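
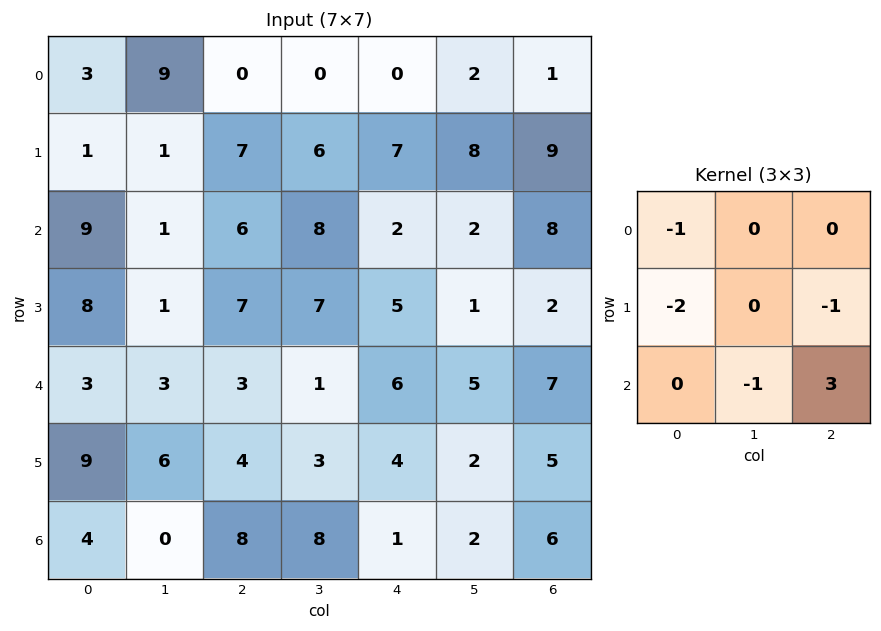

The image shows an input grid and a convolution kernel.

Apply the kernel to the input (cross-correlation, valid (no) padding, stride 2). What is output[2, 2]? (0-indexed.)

The receptive field on the input at this output position is [6 5 7 / 4 2 5 / 1 2 6]. Elementwise product with the kernel and sum: 6·-1 + 4·-2 + 5·-1 + 2·-1 + 6·3.

-3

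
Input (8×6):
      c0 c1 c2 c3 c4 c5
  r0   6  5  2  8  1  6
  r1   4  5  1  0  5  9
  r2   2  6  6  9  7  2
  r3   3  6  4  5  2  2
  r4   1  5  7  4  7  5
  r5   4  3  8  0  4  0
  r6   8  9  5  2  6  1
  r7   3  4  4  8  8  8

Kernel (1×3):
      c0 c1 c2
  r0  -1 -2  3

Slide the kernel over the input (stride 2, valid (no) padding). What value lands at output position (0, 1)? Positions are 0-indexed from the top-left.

-15

The receptive field on the input at this output position is [2 8 1]. Elementwise product with the kernel and sum: 2·-1 + 8·-2 + 1·3.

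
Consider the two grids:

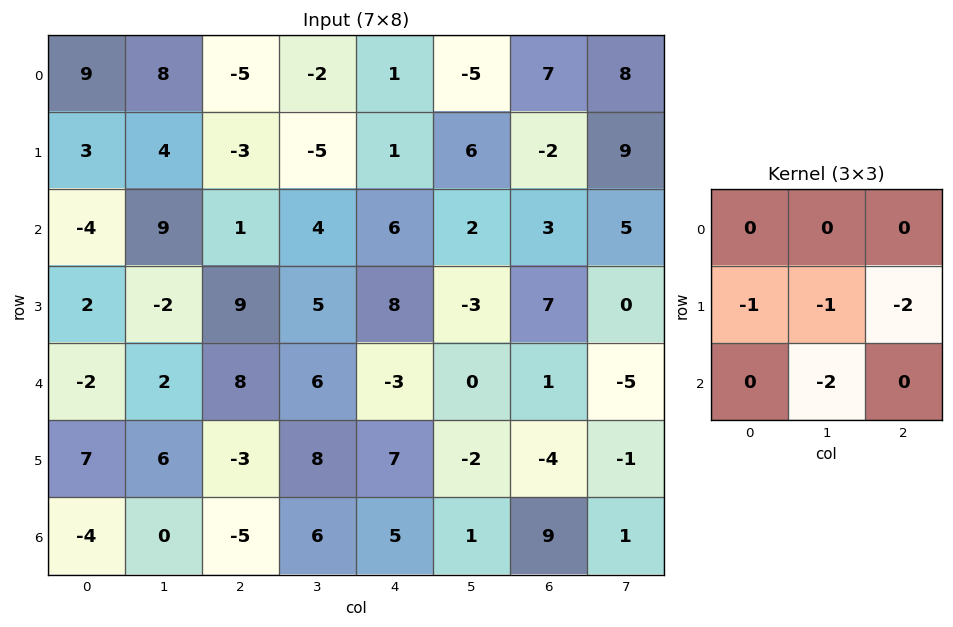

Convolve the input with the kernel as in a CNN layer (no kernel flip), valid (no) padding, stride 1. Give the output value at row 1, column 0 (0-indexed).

-3

The receptive field on the input at this output position is [3 4 -3 / -4 9 1 / 2 -2 9]. Elementwise product with the kernel and sum: -4·-1 + 9·-1 + 1·-2 + -2·-2.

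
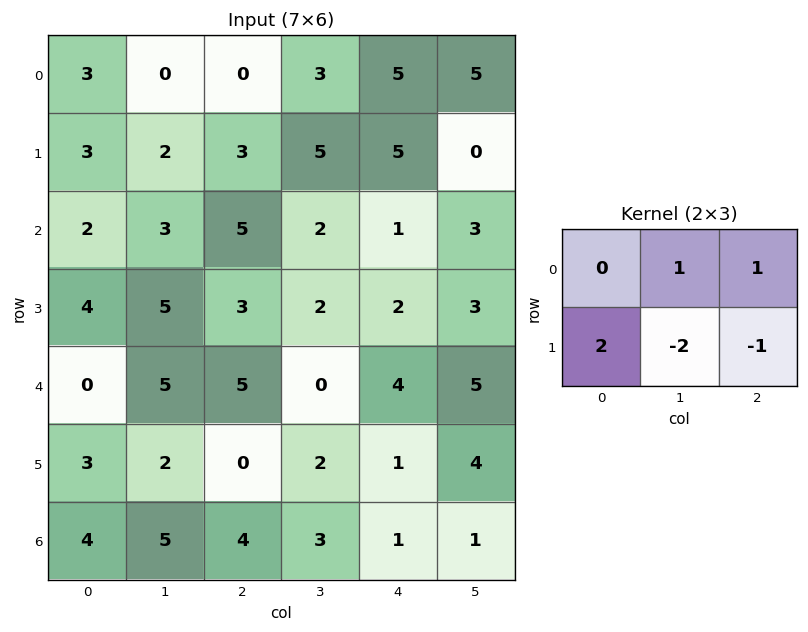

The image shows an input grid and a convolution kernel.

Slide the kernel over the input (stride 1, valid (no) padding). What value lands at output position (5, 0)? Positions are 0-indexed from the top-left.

The receptive field on the input at this output position is [3 2 0 / 4 5 4]. Elementwise product with the kernel and sum: 2·1 + 0·1 + 4·2 + 5·-2 + 4·-1.

-4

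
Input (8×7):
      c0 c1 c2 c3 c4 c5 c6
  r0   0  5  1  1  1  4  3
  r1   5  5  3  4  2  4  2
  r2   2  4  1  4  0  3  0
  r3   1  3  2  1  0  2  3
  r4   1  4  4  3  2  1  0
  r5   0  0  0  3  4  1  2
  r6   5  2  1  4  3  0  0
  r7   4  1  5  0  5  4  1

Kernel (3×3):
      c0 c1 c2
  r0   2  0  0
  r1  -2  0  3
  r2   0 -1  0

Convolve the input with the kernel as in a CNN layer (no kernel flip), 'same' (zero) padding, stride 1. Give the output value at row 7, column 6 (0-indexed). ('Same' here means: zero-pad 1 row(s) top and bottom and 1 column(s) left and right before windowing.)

-8

The receptive field on the zero-padded input at this output position is [0 0 0 / 4 1 0 / 0 0 0]. Elementwise product with the kernel and sum: 0·2 + 4·-2 + 0·3 + 0·-1.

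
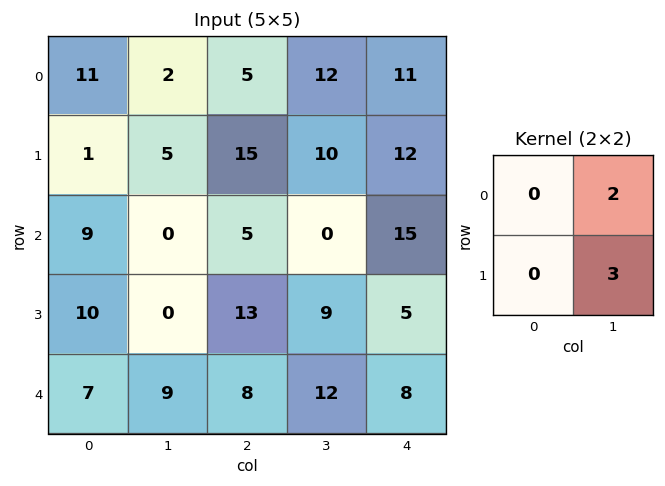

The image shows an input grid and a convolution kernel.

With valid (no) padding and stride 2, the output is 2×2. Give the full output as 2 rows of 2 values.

Output[0,0]: The receptive field on the input at this output position is [11 2 / 1 5]. Elementwise product with the kernel and sum: 2·2 + 5·3.

19 54
0 27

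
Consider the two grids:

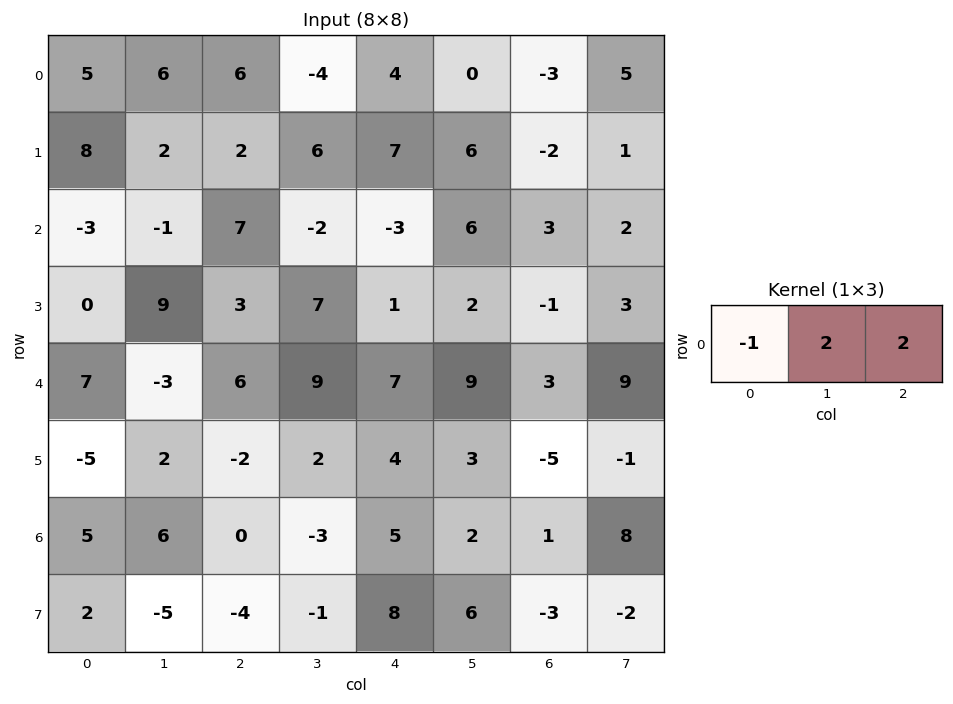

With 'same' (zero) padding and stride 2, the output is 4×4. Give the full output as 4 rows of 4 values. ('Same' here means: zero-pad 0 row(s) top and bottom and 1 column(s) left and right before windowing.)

22 -2 12 4
-8 11 8 4
8 33 23 15
22 -12 17 16

Output[0,0]: The receptive field on the zero-padded input at this output position is [0 5 6]. Elementwise product with the kernel and sum: 0·-1 + 5·2 + 6·2.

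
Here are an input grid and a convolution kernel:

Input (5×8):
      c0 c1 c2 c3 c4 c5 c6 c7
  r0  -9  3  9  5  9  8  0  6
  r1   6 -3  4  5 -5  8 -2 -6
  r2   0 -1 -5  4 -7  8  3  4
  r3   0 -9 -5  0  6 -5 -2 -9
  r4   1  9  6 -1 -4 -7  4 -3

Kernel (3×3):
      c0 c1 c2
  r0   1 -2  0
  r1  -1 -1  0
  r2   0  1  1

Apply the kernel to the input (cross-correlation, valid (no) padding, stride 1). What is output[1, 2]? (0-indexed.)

1

The receptive field on the input at this output position is [4 5 -5 / -5 4 -7 / -5 0 6]. Elementwise product with the kernel and sum: 4·1 + 5·-2 + -5·-1 + 4·-1 + 0·1 + 6·1.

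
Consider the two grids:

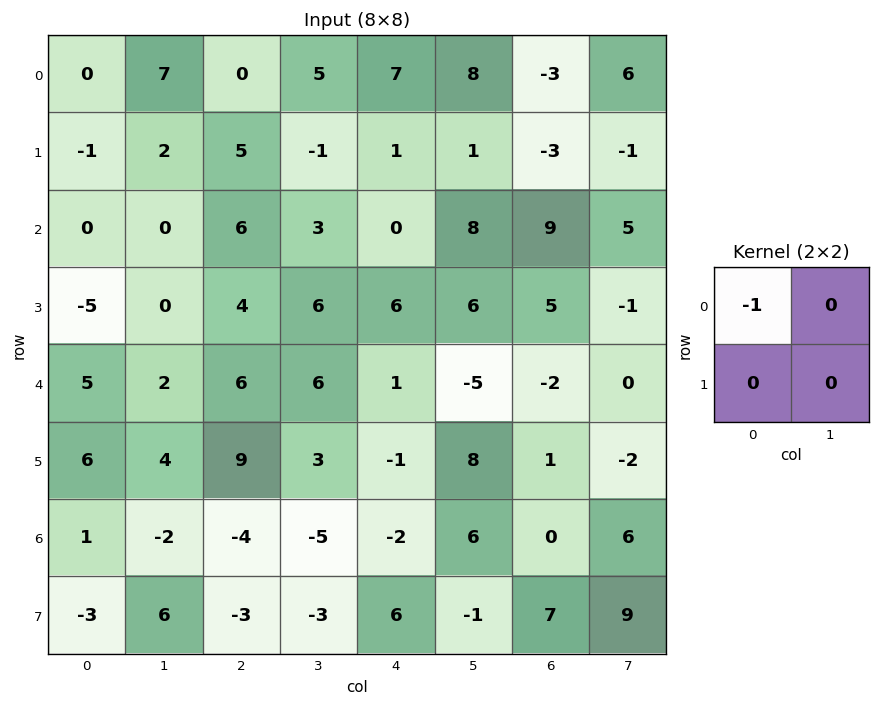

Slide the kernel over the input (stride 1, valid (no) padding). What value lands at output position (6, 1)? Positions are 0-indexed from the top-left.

The receptive field on the input at this output position is [-2 -4 / 6 -3]. Elementwise product with the kernel and sum: -2·-1.

2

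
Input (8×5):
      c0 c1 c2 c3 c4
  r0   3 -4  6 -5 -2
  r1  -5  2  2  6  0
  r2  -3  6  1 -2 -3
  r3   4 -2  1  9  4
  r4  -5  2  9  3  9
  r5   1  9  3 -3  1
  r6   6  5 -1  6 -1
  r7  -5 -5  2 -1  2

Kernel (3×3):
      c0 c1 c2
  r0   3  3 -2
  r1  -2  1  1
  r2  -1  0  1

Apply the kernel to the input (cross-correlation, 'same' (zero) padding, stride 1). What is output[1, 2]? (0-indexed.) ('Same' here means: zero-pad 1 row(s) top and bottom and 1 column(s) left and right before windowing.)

The receptive field on the zero-padded input at this output position is [-4 6 -5 / 2 2 6 / 6 1 -2]. Elementwise product with the kernel and sum: -4·3 + 6·3 + -5·-2 + 2·-2 + 2·1 + 6·1 + 6·-1 + -2·1.

12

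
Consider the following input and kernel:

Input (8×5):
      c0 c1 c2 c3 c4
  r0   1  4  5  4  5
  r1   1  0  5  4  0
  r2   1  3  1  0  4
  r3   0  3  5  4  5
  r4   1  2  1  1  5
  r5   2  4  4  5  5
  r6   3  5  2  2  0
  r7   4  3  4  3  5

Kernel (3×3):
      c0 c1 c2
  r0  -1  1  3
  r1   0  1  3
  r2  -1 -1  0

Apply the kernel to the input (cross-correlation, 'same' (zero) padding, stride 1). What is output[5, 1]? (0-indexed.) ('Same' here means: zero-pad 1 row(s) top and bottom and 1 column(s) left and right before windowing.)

The receptive field on the zero-padded input at this output position is [1 2 1 / 2 4 4 / 3 5 2]. Elementwise product with the kernel and sum: 1·-1 + 2·1 + 1·3 + 4·1 + 4·3 + 3·-1 + 5·-1.

12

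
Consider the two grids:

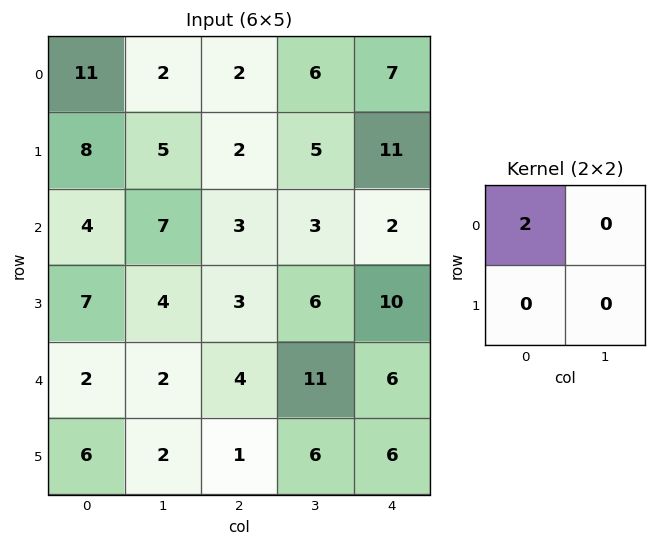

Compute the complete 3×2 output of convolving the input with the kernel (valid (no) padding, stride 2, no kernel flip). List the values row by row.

22 4
8 6
4 8

Output[0,0]: The receptive field on the input at this output position is [11 2 / 8 5]. Elementwise product with the kernel and sum: 11·2.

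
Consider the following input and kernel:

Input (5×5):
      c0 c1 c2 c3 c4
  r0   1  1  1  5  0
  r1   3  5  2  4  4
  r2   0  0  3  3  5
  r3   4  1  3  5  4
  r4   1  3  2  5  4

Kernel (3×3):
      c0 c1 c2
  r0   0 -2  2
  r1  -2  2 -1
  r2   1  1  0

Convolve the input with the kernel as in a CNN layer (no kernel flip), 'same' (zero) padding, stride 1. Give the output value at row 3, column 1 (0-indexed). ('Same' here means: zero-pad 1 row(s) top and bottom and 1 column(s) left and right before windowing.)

The receptive field on the zero-padded input at this output position is [0 0 3 / 4 1 3 / 1 3 2]. Elementwise product with the kernel and sum: 0·-2 + 3·2 + 4·-2 + 1·2 + 3·-1 + 1·1 + 3·1.

1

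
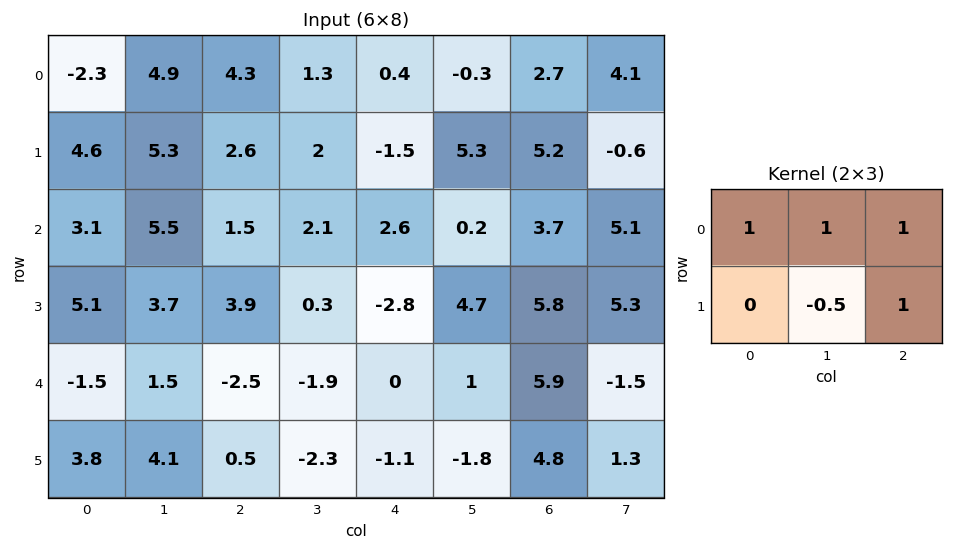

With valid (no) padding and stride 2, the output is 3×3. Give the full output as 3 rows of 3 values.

Output[0,0]: The receptive field on the input at this output position is [-2.3 4.9 4.3 / 4.6 5.3 2.6]. Elementwise product with the kernel and sum: -2.3·1 + 4.9·1 + 4.3·1 + 5.3·-0.5 + 2.6·1.
Output[0,1]: The receptive field on the input at this output position is [4.3 1.3 0.4 / 2.6 2 -1.5]. Elementwise product with the kernel and sum: 4.3·1 + 1.3·1 + 0.4·1 + 2·-0.5 + -1.5·1.

6.85 3.5 5.35
12.15 3.25 9.95
-4.05 -4.35 12.6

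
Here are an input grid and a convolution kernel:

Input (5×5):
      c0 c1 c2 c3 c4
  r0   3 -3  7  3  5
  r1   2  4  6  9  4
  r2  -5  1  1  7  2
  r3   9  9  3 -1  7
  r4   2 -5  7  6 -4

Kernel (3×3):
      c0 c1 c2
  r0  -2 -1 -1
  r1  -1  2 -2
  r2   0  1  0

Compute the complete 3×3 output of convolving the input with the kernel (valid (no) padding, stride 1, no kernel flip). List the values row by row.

-15 -13 -11
0 -33 -17
6 -4 -24

Output[0,0]: The receptive field on the input at this output position is [3 -3 7 / 2 4 6 / -5 1 1]. Elementwise product with the kernel and sum: 3·-2 + -3·-1 + 7·-1 + 2·-1 + 4·2 + 6·-2 + 1·1.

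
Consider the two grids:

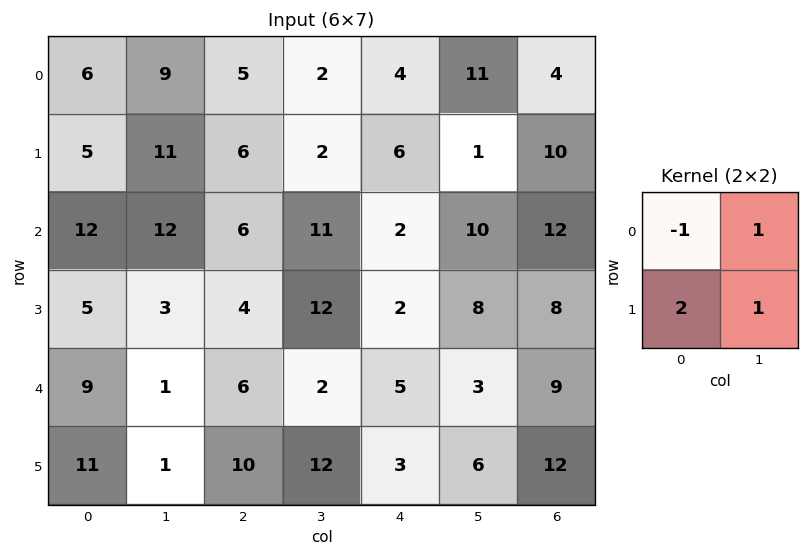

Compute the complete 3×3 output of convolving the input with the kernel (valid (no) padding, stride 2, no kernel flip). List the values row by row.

24 11 20
13 25 20
15 28 10

Output[0,0]: The receptive field on the input at this output position is [6 9 / 5 11]. Elementwise product with the kernel and sum: 6·-1 + 9·1 + 5·2 + 11·1.
Output[0,1]: The receptive field on the input at this output position is [5 2 / 6 2]. Elementwise product with the kernel and sum: 5·-1 + 2·1 + 6·2 + 2·1.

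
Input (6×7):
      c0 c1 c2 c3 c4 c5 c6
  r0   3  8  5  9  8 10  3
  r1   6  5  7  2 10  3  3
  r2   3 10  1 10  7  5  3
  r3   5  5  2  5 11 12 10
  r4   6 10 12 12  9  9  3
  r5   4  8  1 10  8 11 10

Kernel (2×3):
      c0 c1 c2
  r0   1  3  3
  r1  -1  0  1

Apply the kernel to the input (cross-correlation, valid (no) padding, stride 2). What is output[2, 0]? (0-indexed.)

69

The receptive field on the input at this output position is [6 10 12 / 4 8 1]. Elementwise product with the kernel and sum: 6·1 + 10·3 + 12·3 + 4·-1 + 1·1.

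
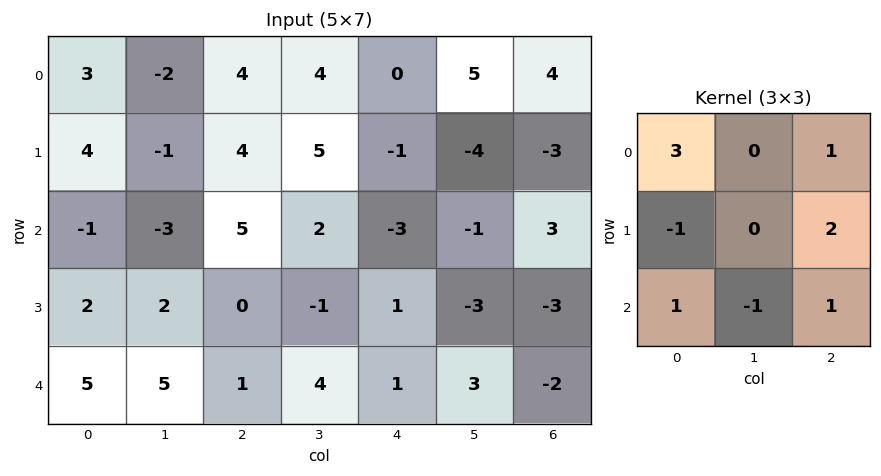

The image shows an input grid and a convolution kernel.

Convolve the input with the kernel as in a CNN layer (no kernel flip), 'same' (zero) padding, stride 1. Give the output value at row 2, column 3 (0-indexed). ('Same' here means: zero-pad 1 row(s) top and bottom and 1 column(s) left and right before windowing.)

The receptive field on the zero-padded input at this output position is [4 5 -1 / 5 2 -3 / 0 -1 1]. Elementwise product with the kernel and sum: 4·3 + -1·1 + 5·-1 + -3·2 + 0·1 + -1·-1 + 1·1.

2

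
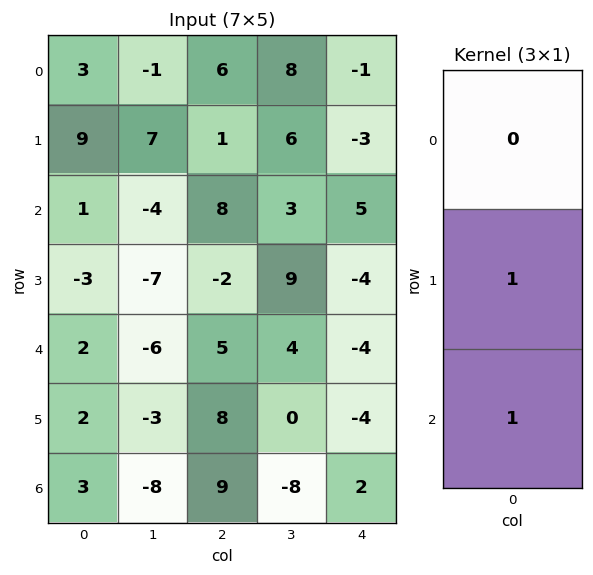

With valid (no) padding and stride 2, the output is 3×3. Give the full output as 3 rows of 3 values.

Output[0,0]: The receptive field on the input at this output position is [3 / 9 / 1]. Elementwise product with the kernel and sum: 9·1 + 1·1.

10 9 2
-1 3 -8
5 17 -2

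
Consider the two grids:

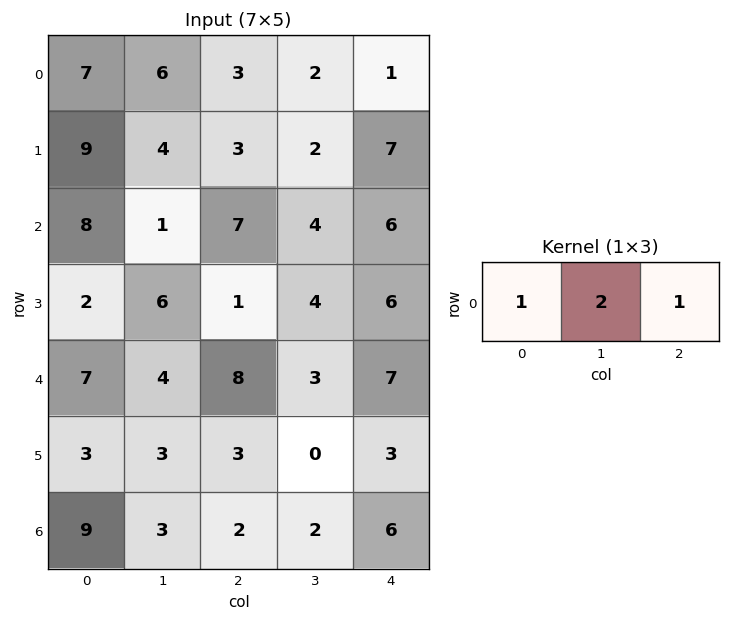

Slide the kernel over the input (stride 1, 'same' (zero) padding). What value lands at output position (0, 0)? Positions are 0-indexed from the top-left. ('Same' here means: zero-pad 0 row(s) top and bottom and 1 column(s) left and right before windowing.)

20

The receptive field on the zero-padded input at this output position is [0 7 6]. Elementwise product with the kernel and sum: 0·1 + 7·2 + 6·1.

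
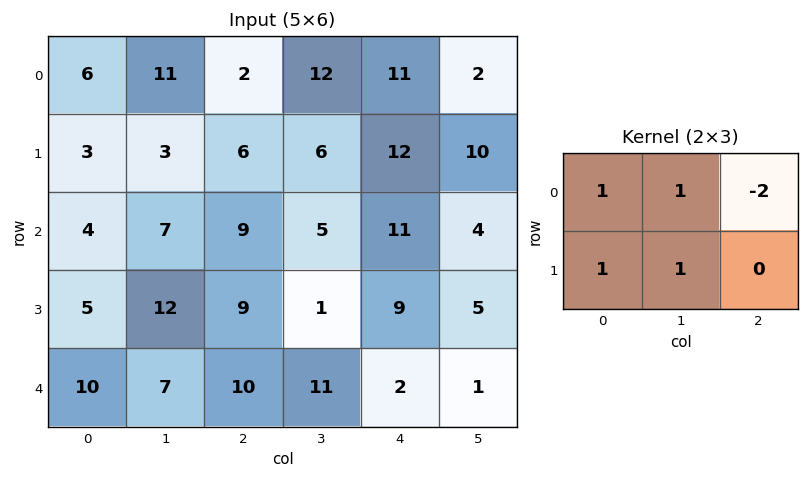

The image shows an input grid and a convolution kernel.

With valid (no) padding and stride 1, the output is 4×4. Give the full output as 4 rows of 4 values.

Output[0,0]: The receptive field on the input at this output position is [6 11 2 / 3 3 6]. Elementwise product with the kernel and sum: 6·1 + 11·1 + 2·-2 + 3·1 + 3·1.

19 -2 4 37
5 13 2 14
10 27 2 18
16 36 13 13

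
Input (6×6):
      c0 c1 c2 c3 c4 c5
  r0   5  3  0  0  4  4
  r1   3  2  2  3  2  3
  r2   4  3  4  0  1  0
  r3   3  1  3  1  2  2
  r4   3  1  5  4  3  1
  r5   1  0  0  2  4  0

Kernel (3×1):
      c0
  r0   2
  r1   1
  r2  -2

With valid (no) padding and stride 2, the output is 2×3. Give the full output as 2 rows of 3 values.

Output[0,0]: The receptive field on the input at this output position is [5 / 3 / 4]. Elementwise product with the kernel and sum: 5·2 + 3·1 + 4·-2.
Output[0,1]: The receptive field on the input at this output position is [0 / 2 / 4]. Elementwise product with the kernel and sum: 0·2 + 2·1 + 4·-2.

5 -6 8
5 1 -2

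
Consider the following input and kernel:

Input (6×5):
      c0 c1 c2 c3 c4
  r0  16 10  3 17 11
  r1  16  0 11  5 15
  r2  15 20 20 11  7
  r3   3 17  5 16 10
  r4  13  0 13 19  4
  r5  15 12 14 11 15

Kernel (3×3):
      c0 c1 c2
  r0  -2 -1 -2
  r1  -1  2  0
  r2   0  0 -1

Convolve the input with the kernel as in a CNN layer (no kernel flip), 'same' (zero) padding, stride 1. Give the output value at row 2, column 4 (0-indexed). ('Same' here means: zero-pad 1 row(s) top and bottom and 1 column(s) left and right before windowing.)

The receptive field on the zero-padded input at this output position is [5 15 0 / 11 7 0 / 16 10 0]. Elementwise product with the kernel and sum: 5·-2 + 15·-1 + 0·-2 + 11·-1 + 7·2 + 0·-1.

-22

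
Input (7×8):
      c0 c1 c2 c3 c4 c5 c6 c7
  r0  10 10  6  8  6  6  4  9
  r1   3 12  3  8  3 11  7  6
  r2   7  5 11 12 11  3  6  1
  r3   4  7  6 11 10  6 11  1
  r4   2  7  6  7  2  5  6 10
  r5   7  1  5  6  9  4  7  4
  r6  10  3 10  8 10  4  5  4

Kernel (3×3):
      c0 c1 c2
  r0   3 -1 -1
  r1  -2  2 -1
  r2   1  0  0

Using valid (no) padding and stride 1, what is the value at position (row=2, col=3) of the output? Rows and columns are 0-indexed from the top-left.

21

The receptive field on the input at this output position is [12 11 3 / 11 10 6 / 7 2 5]. Elementwise product with the kernel and sum: 12·3 + 11·-1 + 3·-1 + 11·-2 + 10·2 + 6·-1 + 7·1.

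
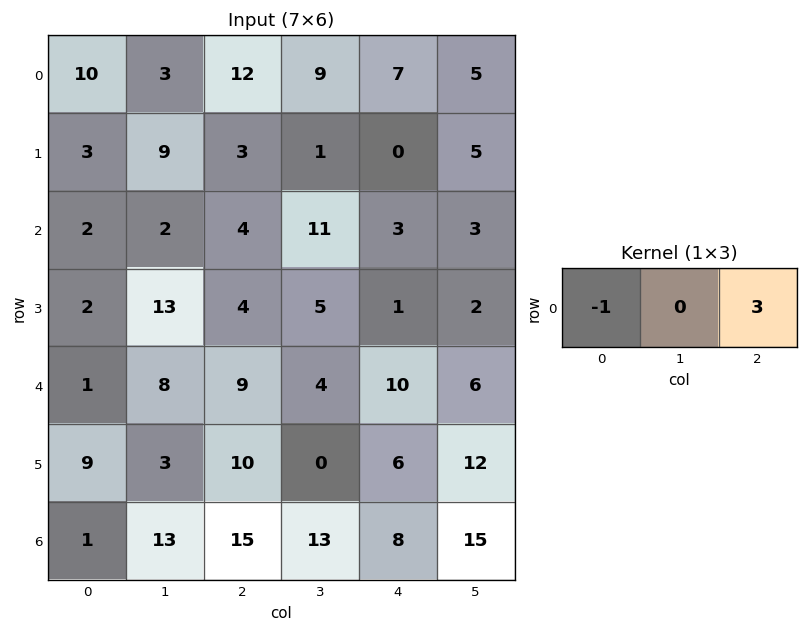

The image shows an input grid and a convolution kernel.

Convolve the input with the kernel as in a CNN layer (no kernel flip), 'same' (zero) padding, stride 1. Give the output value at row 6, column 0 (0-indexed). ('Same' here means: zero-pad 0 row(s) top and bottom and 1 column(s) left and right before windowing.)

39

The receptive field on the zero-padded input at this output position is [0 1 13]. Elementwise product with the kernel and sum: 0·-1 + 13·3.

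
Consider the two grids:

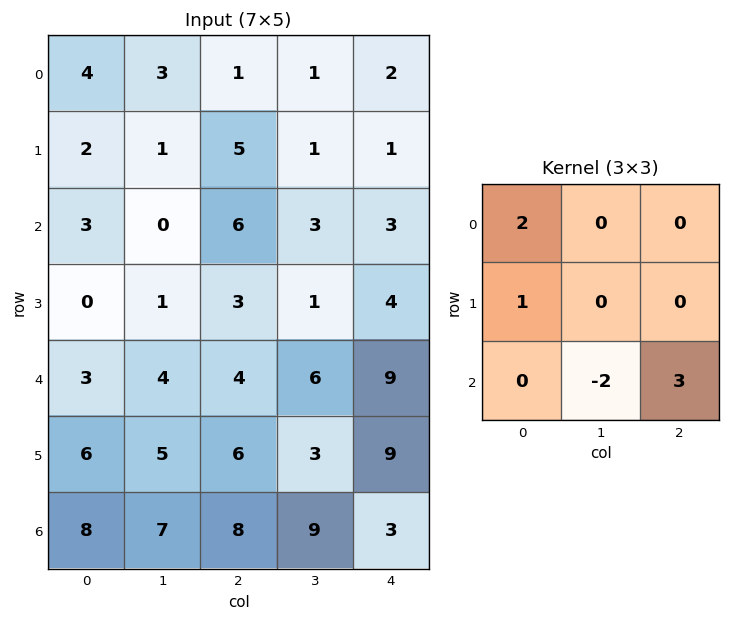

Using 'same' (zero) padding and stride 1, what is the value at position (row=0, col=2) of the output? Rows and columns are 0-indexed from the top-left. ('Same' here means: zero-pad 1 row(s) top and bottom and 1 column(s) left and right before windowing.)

The receptive field on the zero-padded input at this output position is [0 0 0 / 3 1 1 / 1 5 1]. Elementwise product with the kernel and sum: 0·2 + 3·1 + 5·-2 + 1·3.

-4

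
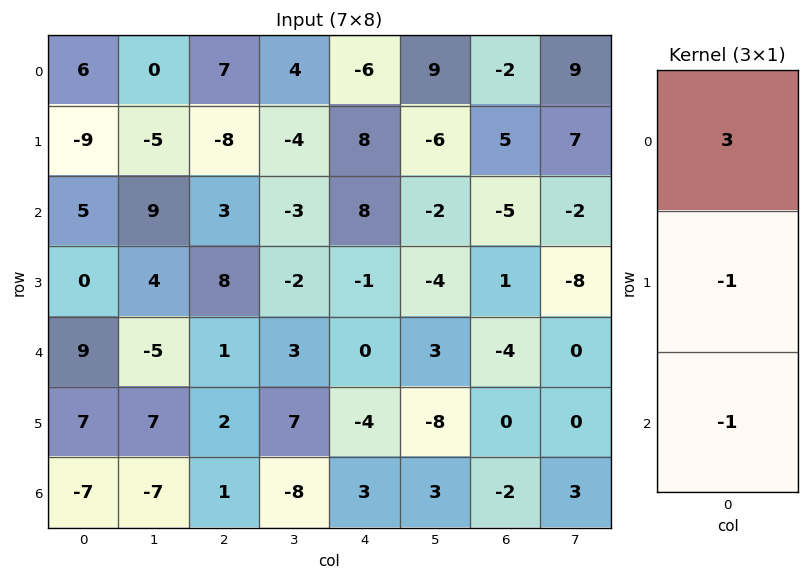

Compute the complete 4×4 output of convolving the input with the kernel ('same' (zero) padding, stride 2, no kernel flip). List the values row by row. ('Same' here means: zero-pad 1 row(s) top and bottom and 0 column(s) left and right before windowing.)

Output[0,0]: The receptive field on the zero-padded input at this output position is [0 / 6 / -9]. Elementwise product with the kernel and sum: 0·3 + 6·-1 + -9·-1.
Output[0,1]: The receptive field on the zero-padded input at this output position is [0 / 7 / -8]. Elementwise product with the kernel and sum: 0·3 + 7·-1 + -8·-1.

3 1 -2 -3
-32 -35 17 19
-16 21 1 7
28 5 -15 2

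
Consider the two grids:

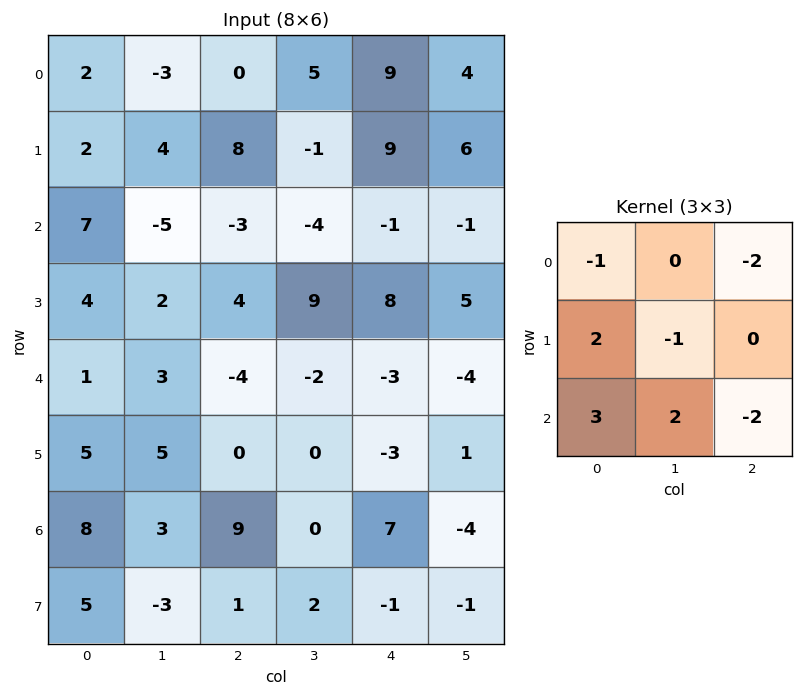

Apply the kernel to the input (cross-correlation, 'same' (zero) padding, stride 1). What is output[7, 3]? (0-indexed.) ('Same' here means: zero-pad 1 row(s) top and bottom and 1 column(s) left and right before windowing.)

The receptive field on the zero-padded input at this output position is [9 0 7 / 1 2 -1 / 0 0 0]. Elementwise product with the kernel and sum: 9·-1 + 7·-2 + 1·2 + 2·-1 + 0·3 + 0·2 + 0·-2.

-23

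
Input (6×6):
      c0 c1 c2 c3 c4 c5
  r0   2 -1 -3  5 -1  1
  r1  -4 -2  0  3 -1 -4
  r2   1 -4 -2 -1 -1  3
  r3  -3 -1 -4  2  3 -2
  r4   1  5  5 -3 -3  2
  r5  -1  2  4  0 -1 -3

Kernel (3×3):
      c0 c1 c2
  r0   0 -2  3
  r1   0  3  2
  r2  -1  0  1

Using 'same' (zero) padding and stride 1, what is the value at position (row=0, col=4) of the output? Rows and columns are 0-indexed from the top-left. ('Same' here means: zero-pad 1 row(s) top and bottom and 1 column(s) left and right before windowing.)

The receptive field on the zero-padded input at this output position is [0 0 0 / 5 -1 1 / 3 -1 -4]. Elementwise product with the kernel and sum: 0·-2 + 0·3 + -1·3 + 1·2 + 3·-1 + -4·1.

-8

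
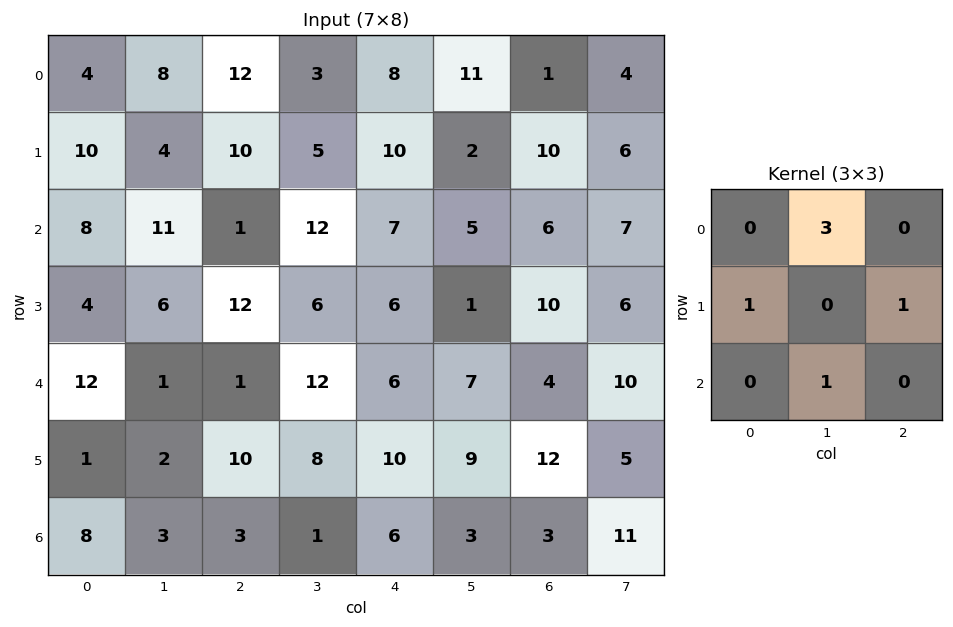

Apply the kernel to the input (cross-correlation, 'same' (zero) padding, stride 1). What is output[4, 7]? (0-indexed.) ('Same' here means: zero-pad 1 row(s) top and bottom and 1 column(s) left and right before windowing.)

27

The receptive field on the zero-padded input at this output position is [10 6 0 / 4 10 0 / 12 5 0]. Elementwise product with the kernel and sum: 6·3 + 4·1 + 0·1 + 5·1.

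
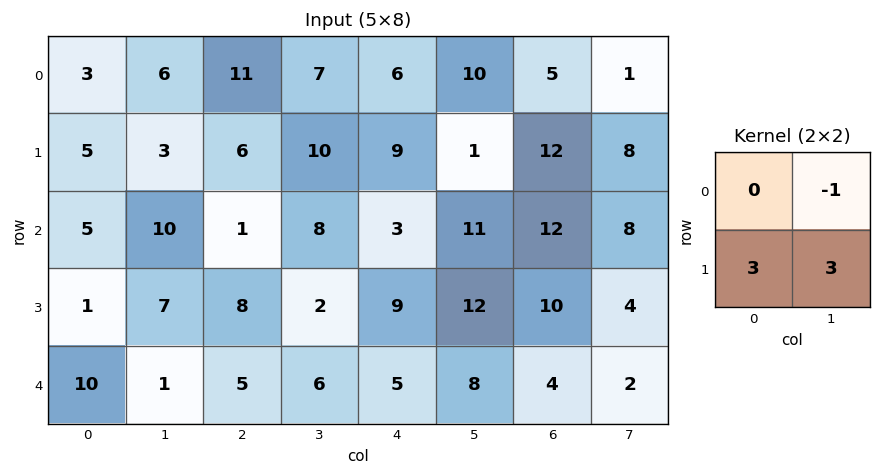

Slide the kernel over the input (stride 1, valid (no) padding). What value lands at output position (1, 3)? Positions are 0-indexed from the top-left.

24

The receptive field on the input at this output position is [10 9 / 8 3]. Elementwise product with the kernel and sum: 9·-1 + 8·3 + 3·3.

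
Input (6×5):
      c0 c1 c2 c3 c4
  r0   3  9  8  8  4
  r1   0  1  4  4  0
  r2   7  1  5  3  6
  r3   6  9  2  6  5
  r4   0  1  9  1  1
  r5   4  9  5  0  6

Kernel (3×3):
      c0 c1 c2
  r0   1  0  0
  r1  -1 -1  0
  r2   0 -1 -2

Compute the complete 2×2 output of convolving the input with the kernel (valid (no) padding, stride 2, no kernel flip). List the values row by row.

-9 -15
-27 -6

Output[0,0]: The receptive field on the input at this output position is [3 9 8 / 0 1 4 / 7 1 5]. Elementwise product with the kernel and sum: 3·1 + 0·-1 + 1·-1 + 1·-1 + 5·-2.
Output[0,1]: The receptive field on the input at this output position is [8 8 4 / 4 4 0 / 5 3 6]. Elementwise product with the kernel and sum: 8·1 + 4·-1 + 4·-1 + 3·-1 + 6·-2.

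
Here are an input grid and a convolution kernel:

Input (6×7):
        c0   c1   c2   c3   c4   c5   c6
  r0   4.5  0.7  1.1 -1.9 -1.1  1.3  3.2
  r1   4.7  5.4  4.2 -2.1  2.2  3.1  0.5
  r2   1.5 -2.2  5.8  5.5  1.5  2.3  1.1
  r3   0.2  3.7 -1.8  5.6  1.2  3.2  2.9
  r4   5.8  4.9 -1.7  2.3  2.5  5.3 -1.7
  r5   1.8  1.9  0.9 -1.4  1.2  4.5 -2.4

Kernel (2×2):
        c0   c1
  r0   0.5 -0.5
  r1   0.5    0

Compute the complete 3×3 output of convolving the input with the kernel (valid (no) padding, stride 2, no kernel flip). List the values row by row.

4.25 3.6 -0.1
1.95 -0.75 0.2
1.35 -1.55 -0.8

Output[0,0]: The receptive field on the input at this output position is [4.5 0.7 / 4.7 5.4]. Elementwise product with the kernel and sum: 4.5·0.5 + 0.7·-0.5 + 4.7·0.5.
Output[0,1]: The receptive field on the input at this output position is [1.1 -1.9 / 4.2 -2.1]. Elementwise product with the kernel and sum: 1.1·0.5 + -1.9·-0.5 + 4.2·0.5.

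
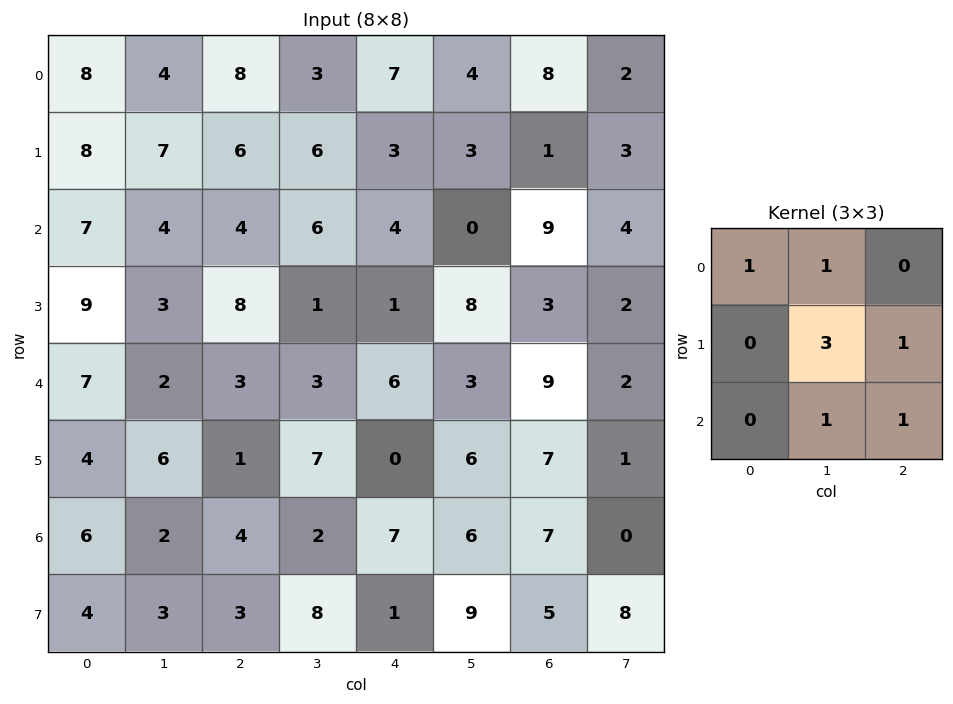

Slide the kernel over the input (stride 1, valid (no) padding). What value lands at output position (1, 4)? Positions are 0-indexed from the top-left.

The receptive field on the input at this output position is [3 3 1 / 4 0 9 / 1 8 3]. Elementwise product with the kernel and sum: 3·1 + 3·1 + 0·3 + 9·1 + 8·1 + 3·1.

26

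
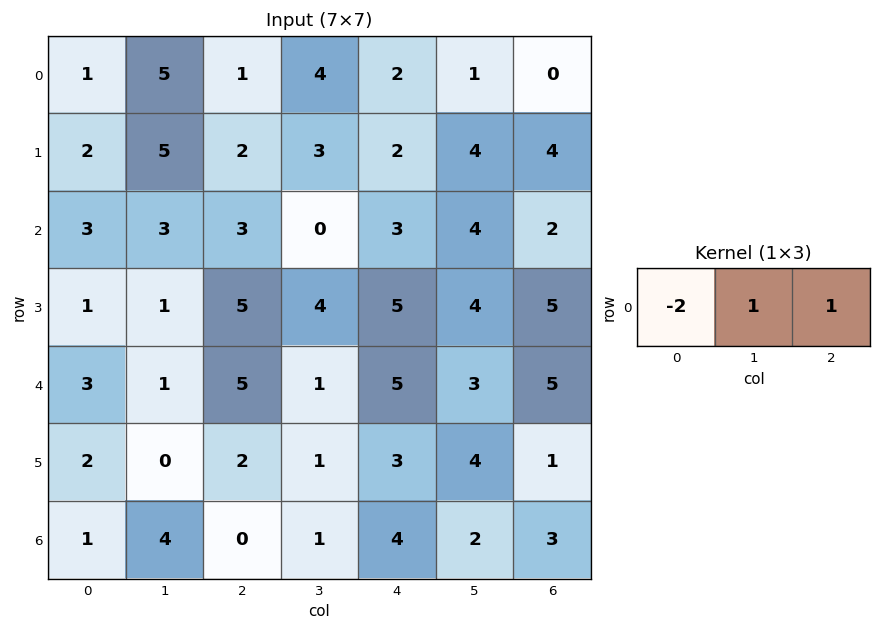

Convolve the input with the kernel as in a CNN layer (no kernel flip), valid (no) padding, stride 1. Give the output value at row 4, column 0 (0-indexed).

The receptive field on the input at this output position is [3 1 5]. Elementwise product with the kernel and sum: 3·-2 + 1·1 + 5·1.

0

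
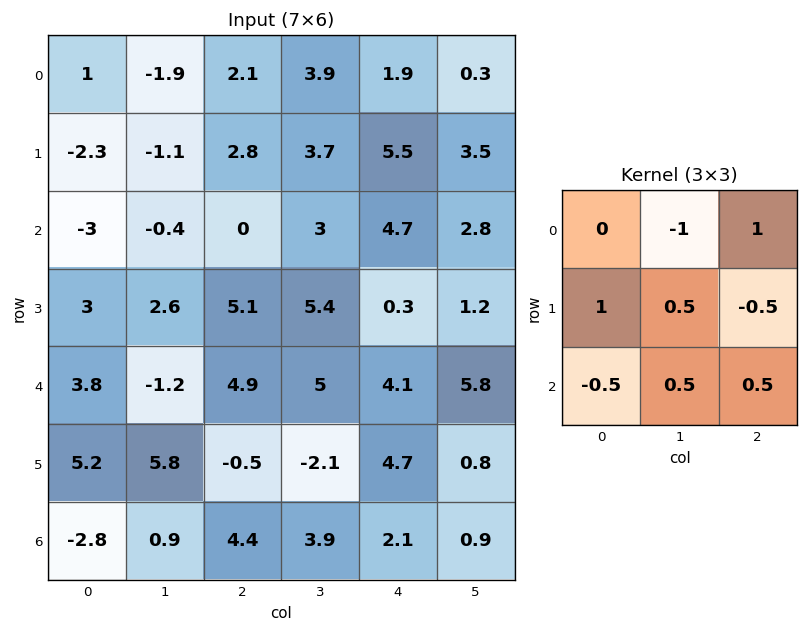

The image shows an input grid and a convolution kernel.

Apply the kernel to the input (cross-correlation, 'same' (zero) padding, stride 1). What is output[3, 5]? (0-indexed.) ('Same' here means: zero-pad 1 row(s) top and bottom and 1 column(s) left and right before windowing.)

-1.05

The receptive field on the zero-padded input at this output position is [4.7 2.8 0 / 0.3 1.2 0 / 4.1 5.8 0]. Elementwise product with the kernel and sum: 2.8·-1 + 0·1 + 0.3·1 + 1.2·0.5 + 0·-0.5 + 4.1·-0.5 + 5.8·0.5 + 0·0.5.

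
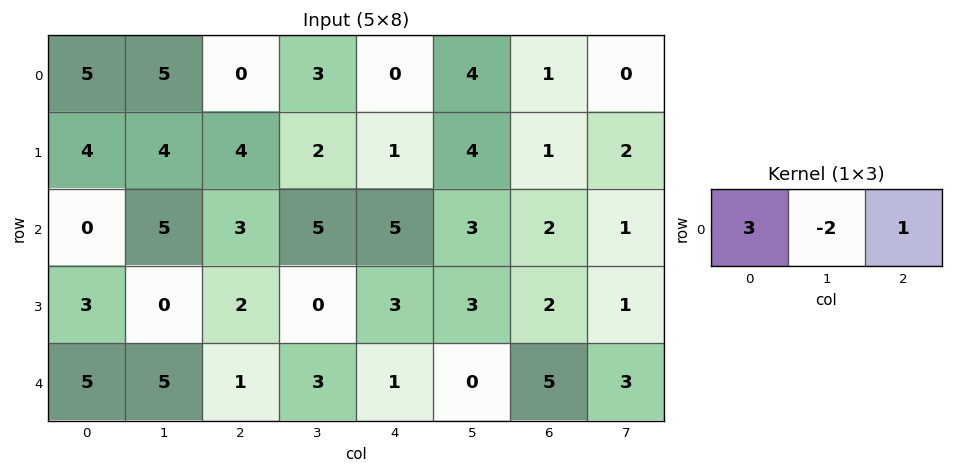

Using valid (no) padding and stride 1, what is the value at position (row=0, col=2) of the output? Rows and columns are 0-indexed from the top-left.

-6

The receptive field on the input at this output position is [0 3 0]. Elementwise product with the kernel and sum: 0·3 + 3·-2 + 0·1.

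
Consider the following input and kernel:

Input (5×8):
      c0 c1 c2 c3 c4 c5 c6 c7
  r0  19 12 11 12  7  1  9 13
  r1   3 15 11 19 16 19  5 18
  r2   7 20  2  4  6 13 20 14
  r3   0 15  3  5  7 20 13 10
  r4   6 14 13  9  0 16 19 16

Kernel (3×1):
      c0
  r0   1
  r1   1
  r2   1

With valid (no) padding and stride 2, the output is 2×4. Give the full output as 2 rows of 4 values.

Output[0,0]: The receptive field on the input at this output position is [19 / 3 / 7]. Elementwise product with the kernel and sum: 19·1 + 3·1 + 7·1.

29 24 29 34
13 18 13 52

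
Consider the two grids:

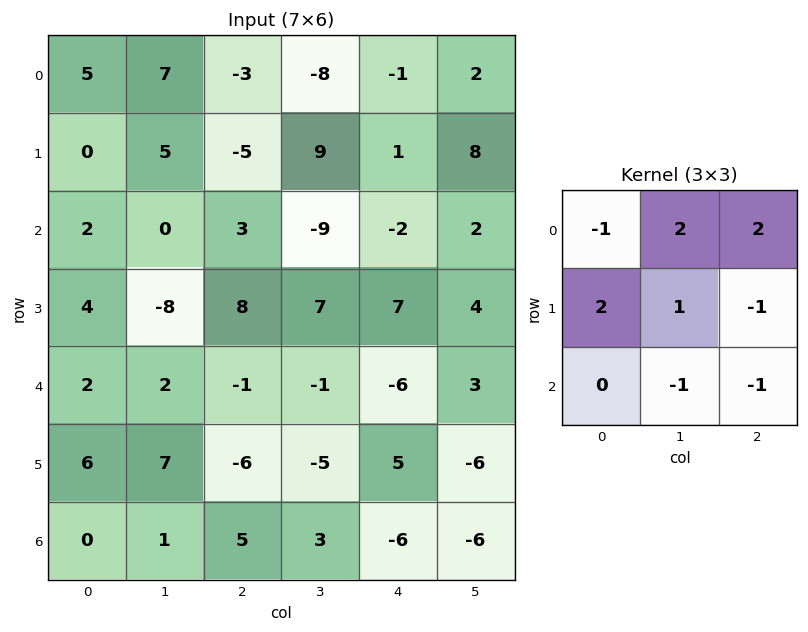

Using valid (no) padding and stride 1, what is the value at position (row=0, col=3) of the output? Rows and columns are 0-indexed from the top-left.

21

The receptive field on the input at this output position is [-8 -1 2 / 9 1 8 / -9 -2 2]. Elementwise product with the kernel and sum: -8·-1 + -1·2 + 2·2 + 9·2 + 1·1 + 8·-1 + -2·-1 + 2·-1.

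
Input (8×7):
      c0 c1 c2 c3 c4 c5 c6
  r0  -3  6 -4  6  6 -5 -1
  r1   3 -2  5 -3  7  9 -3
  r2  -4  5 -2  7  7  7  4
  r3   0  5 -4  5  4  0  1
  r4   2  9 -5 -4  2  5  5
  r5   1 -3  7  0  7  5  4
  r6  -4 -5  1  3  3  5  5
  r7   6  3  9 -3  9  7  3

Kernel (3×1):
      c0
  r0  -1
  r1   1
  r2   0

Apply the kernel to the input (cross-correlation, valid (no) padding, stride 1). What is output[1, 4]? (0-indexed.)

0

The receptive field on the input at this output position is [7 / 7 / 4]. Elementwise product with the kernel and sum: 7·-1 + 7·1.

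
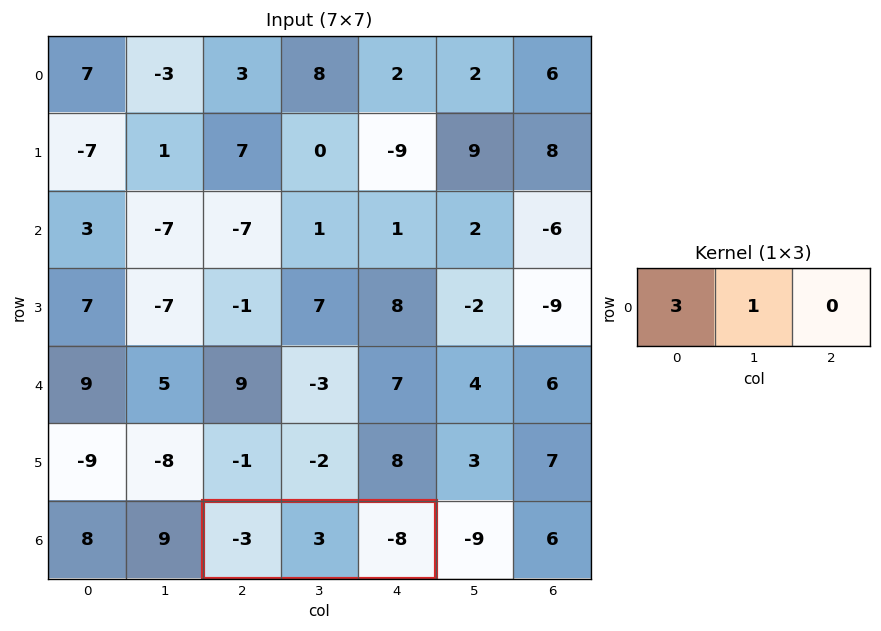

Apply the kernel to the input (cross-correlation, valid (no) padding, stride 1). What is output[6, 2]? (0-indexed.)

The receptive field on the input at this output position is [-3 3 -8]. Elementwise product with the kernel and sum: -3·3 + 3·1.

-6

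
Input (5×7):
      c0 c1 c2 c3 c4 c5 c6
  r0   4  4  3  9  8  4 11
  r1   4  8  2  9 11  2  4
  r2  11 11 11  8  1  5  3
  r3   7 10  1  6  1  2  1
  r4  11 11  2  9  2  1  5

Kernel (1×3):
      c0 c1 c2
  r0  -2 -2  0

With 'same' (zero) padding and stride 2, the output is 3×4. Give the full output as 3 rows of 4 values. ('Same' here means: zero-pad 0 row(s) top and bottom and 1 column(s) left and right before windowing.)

Output[0,0]: The receptive field on the zero-padded input at this output position is [0 4 4]. Elementwise product with the kernel and sum: 0·-2 + 4·-2.
Output[0,1]: The receptive field on the zero-padded input at this output position is [4 3 9]. Elementwise product with the kernel and sum: 4·-2 + 3·-2.

-8 -14 -34 -30
-22 -44 -18 -16
-22 -26 -22 -12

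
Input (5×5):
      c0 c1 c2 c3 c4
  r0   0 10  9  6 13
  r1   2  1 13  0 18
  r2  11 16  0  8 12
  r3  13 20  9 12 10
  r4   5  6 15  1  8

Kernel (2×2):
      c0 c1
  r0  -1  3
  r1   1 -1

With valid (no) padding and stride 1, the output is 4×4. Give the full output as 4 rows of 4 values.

31 5 22 15
-4 54 -21 50
30 -5 21 30
46 -2 41 11

Output[0,0]: The receptive field on the input at this output position is [0 10 / 2 1]. Elementwise product with the kernel and sum: 0·-1 + 10·3 + 2·1 + 1·-1.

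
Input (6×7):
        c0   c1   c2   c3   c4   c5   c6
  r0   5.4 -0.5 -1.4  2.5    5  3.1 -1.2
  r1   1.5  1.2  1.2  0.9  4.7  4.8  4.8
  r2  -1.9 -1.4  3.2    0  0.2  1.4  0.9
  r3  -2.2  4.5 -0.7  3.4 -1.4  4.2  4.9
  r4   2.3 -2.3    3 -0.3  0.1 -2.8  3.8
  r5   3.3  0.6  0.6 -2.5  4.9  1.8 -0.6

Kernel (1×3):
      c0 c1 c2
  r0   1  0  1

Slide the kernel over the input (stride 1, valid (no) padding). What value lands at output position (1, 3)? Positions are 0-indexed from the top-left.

5.7

The receptive field on the input at this output position is [0.9 4.7 4.8]. Elementwise product with the kernel and sum: 0.9·1 + 4.8·1.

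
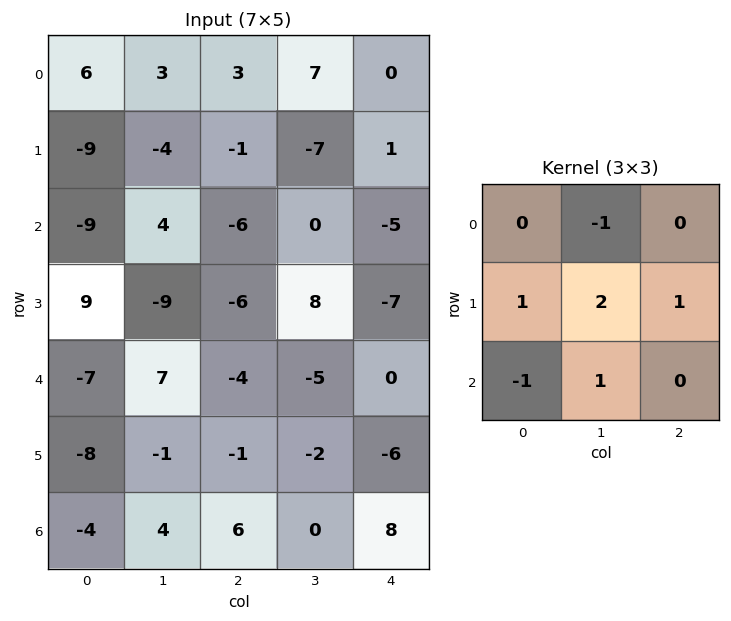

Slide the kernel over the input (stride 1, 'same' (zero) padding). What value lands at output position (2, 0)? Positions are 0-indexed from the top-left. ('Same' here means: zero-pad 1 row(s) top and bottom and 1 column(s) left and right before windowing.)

The receptive field on the zero-padded input at this output position is [0 -9 -4 / 0 -9 4 / 0 9 -9]. Elementwise product with the kernel and sum: -9·-1 + 0·1 + -9·2 + 4·1 + 0·-1 + 9·1.

4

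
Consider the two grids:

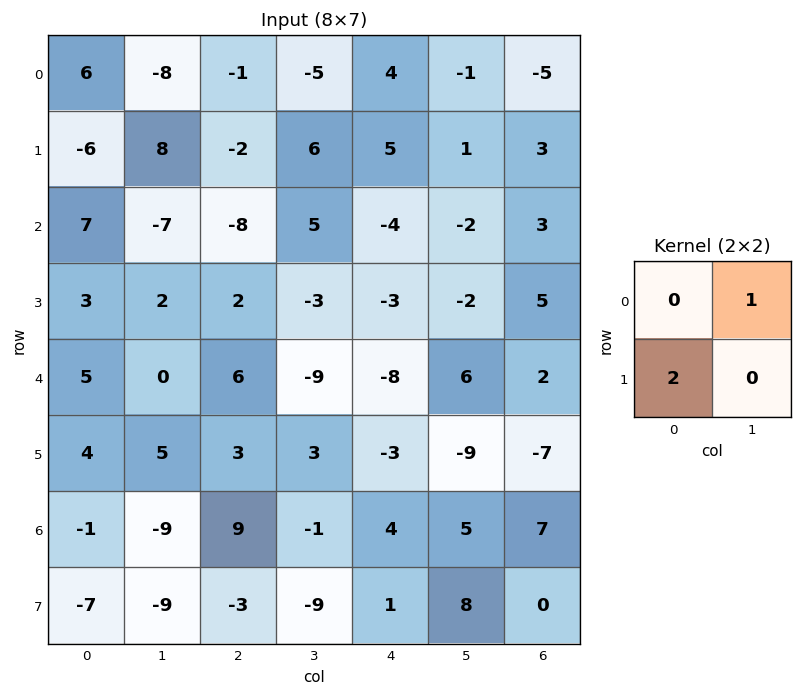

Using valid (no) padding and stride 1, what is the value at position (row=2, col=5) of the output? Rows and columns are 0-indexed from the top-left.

-1

The receptive field on the input at this output position is [-2 3 / -2 5]. Elementwise product with the kernel and sum: 3·1 + -2·2.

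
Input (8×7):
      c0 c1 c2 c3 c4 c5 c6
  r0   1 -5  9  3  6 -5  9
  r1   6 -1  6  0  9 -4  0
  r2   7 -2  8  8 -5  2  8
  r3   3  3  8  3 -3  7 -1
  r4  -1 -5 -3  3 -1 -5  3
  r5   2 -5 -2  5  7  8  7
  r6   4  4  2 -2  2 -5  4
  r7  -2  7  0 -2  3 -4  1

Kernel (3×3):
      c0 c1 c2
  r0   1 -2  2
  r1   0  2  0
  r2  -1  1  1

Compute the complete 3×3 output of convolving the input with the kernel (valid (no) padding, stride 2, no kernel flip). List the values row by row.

Output[0,0]: The receptive field on the input at this output position is [1 -5 9 / 6 -1 6 / 7 -2 8]. Elementwise product with the kernel and sum: 1·1 + -5·-2 + 9·2 + -1·2 + 7·-1 + -2·1 + 8·1.
Output[0,1]: The receptive field on the input at this output position is [9 3 6 / 6 0 9 / 8 8 -5]. Elementwise product with the kernel and sum: 9·1 + 3·-2 + 6·2 + 0·2 + 8·-1 + 8·1 + -5·1.

26 10 41
26 -7 20
-5 -3 28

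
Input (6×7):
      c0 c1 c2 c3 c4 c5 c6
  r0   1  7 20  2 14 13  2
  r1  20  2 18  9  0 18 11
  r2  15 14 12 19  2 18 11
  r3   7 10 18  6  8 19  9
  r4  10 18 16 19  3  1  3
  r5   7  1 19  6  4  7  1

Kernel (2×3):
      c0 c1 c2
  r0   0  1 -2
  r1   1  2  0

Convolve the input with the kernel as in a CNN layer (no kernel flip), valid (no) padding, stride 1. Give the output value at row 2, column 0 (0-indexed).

17

The receptive field on the input at this output position is [15 14 12 / 7 10 18]. Elementwise product with the kernel and sum: 14·1 + 12·-2 + 7·1 + 10·2.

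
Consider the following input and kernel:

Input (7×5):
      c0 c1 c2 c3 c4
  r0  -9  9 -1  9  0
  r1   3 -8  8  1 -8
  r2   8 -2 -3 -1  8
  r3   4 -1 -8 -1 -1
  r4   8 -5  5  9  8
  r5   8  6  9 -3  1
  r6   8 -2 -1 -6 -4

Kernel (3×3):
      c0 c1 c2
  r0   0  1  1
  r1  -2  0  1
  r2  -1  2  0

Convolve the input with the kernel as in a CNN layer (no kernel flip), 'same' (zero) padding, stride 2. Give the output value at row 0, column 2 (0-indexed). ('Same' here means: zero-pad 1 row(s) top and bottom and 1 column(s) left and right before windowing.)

-35

The receptive field on the zero-padded input at this output position is [0 0 0 / 9 0 0 / 1 -8 0]. Elementwise product with the kernel and sum: 0·1 + 0·1 + 9·-2 + 0·1 + 1·-1 + -8·2.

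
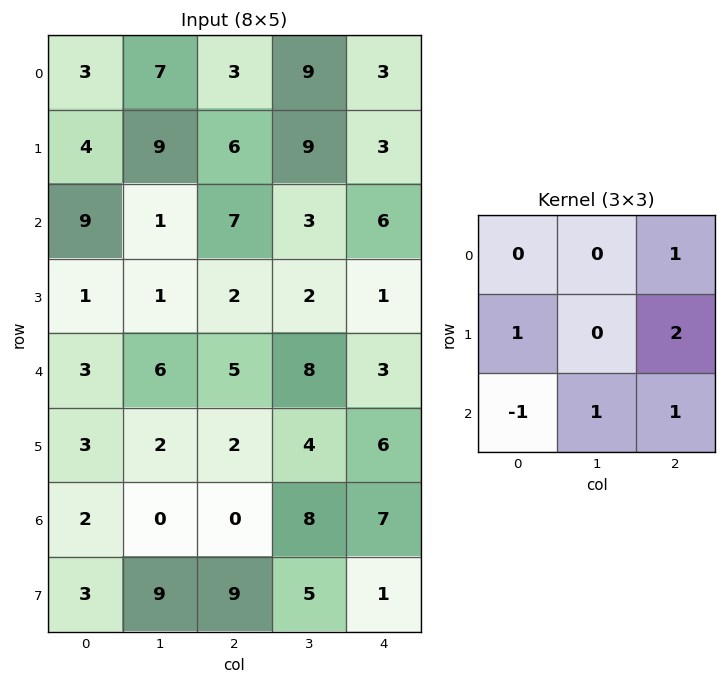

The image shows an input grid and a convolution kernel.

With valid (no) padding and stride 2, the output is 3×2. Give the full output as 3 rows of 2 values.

18 17
20 16
10 32

Output[0,0]: The receptive field on the input at this output position is [3 7 3 / 4 9 6 / 9 1 7]. Elementwise product with the kernel and sum: 3·1 + 4·1 + 6·2 + 9·-1 + 1·1 + 7·1.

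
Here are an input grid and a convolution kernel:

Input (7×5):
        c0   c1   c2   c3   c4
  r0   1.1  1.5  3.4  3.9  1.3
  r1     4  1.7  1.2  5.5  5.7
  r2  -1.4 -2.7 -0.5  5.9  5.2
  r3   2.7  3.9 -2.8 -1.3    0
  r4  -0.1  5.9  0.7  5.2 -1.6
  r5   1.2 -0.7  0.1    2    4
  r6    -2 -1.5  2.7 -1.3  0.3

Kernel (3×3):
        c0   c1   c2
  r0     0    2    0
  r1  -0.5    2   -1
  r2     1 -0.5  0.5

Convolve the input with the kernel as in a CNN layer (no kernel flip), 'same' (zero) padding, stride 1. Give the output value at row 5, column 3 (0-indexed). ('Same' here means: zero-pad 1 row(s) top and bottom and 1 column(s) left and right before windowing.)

13.85

The receptive field on the zero-padded input at this output position is [0.7 5.2 -1.6 / 0.1 2 4 / 2.7 -1.3 0.3]. Elementwise product with the kernel and sum: 5.2·2 + 0.1·-0.5 + 2·2 + 4·-1 + 2.7·1 + -1.3·-0.5 + 0.3·0.5.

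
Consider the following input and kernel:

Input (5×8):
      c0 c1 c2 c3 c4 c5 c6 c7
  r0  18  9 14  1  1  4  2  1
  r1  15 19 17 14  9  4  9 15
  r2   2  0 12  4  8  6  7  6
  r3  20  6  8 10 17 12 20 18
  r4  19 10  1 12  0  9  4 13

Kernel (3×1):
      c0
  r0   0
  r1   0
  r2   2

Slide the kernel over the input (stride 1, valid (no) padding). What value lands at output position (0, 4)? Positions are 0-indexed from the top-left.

The receptive field on the input at this output position is [1 / 9 / 8]. Elementwise product with the kernel and sum: 8·2.

16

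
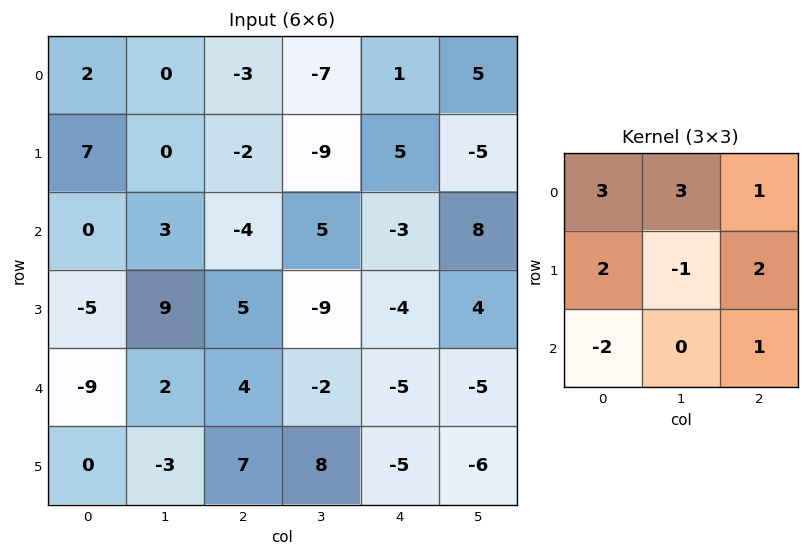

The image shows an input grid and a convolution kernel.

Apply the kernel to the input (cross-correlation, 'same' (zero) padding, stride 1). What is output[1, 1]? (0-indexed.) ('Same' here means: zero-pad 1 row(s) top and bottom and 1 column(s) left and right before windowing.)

The receptive field on the zero-padded input at this output position is [2 0 -3 / 7 0 -2 / 0 3 -4]. Elementwise product with the kernel and sum: 2·3 + 0·3 + -3·1 + 7·2 + 0·-1 + -2·2 + 0·-2 + -4·1.

9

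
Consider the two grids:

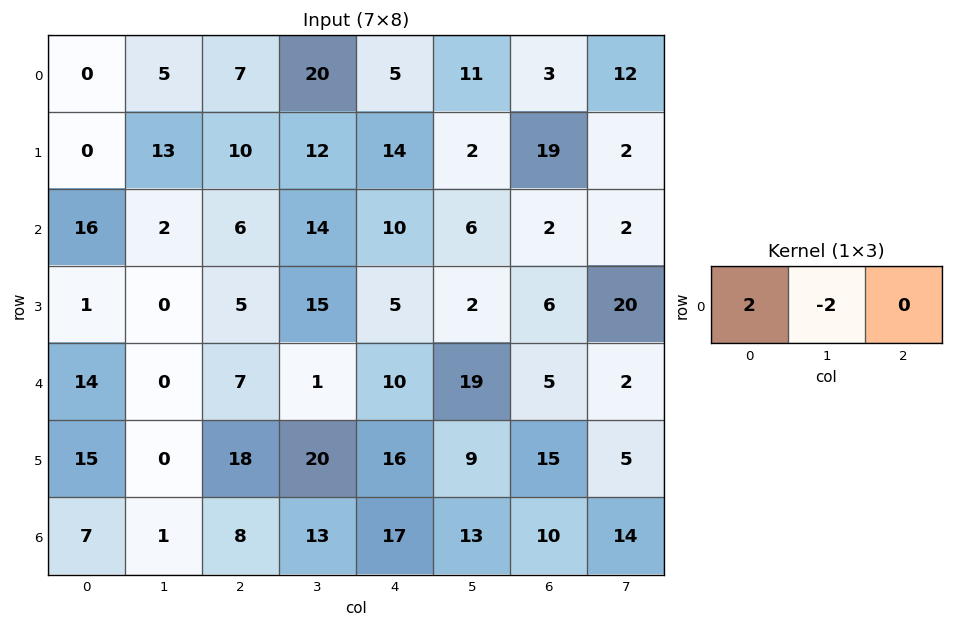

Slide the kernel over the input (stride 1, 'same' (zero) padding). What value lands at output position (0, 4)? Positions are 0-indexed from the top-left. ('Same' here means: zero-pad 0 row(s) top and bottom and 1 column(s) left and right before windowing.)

The receptive field on the zero-padded input at this output position is [20 5 11]. Elementwise product with the kernel and sum: 20·2 + 5·-2.

30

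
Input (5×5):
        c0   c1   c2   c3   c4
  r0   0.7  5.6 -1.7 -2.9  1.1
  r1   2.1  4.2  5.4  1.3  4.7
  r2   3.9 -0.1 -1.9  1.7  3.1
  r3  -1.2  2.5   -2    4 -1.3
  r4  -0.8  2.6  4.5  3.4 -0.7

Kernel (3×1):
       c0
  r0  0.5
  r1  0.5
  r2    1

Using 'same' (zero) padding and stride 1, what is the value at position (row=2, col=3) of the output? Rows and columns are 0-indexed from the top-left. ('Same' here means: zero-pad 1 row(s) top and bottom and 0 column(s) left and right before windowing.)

5.5

The receptive field on the zero-padded input at this output position is [1.3 / 1.7 / 4]. Elementwise product with the kernel and sum: 1.3·0.5 + 1.7·0.5 + 4·1.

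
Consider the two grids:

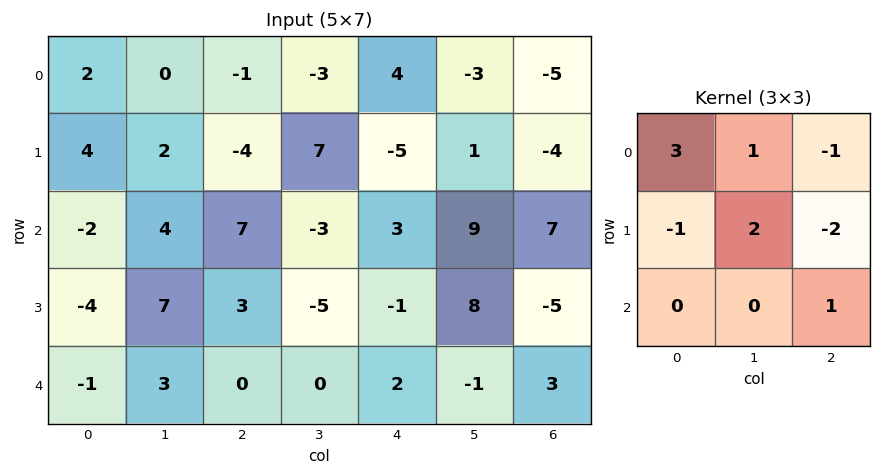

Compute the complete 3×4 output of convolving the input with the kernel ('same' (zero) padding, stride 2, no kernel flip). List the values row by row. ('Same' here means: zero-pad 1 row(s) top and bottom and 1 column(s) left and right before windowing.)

Output[0,0]: The receptive field on the zero-padded input at this output position is [0 0 0 / 0 2 0 / 0 4 2]. Elementwise product with the kernel and sum: 0·3 + 0·1 + 0·-1 + 0·-1 + 2·2 + 0·-2 + 2·1.

6 11 18 -7
-3 6 14 4
-19 26 -18 26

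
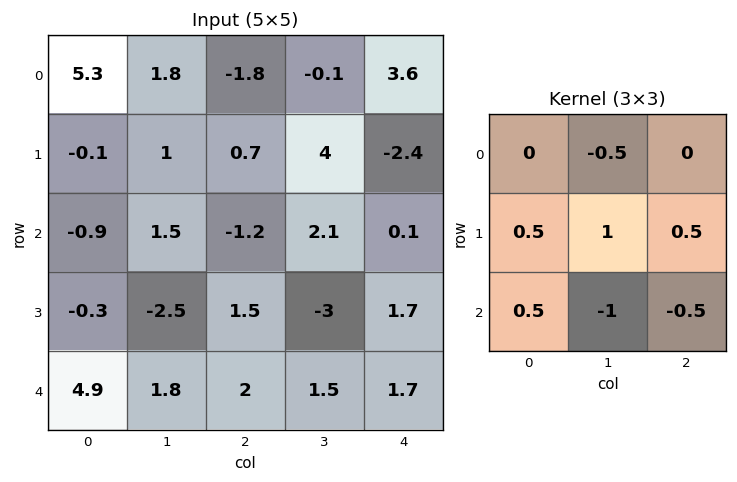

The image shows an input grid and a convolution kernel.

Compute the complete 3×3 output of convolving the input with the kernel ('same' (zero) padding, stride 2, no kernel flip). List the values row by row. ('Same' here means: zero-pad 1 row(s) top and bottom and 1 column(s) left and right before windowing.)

5.8 -3.15 7.95
1.45 -1 -0.85
5.95 2.9 1.6

Output[0,0]: The receptive field on the zero-padded input at this output position is [0 0 0 / 0 5.3 1.8 / 0 -0.1 1]. Elementwise product with the kernel and sum: 0·-0.5 + 0·0.5 + 5.3·1 + 1.8·0.5 + 0·0.5 + -0.1·-1 + 1·-0.5.
Output[0,1]: The receptive field on the zero-padded input at this output position is [0 0 0 / 1.8 -1.8 -0.1 / 1 0.7 4]. Elementwise product with the kernel and sum: 0·-0.5 + 1.8·0.5 + -1.8·1 + -0.1·0.5 + 1·0.5 + 0.7·-1 + 4·-0.5.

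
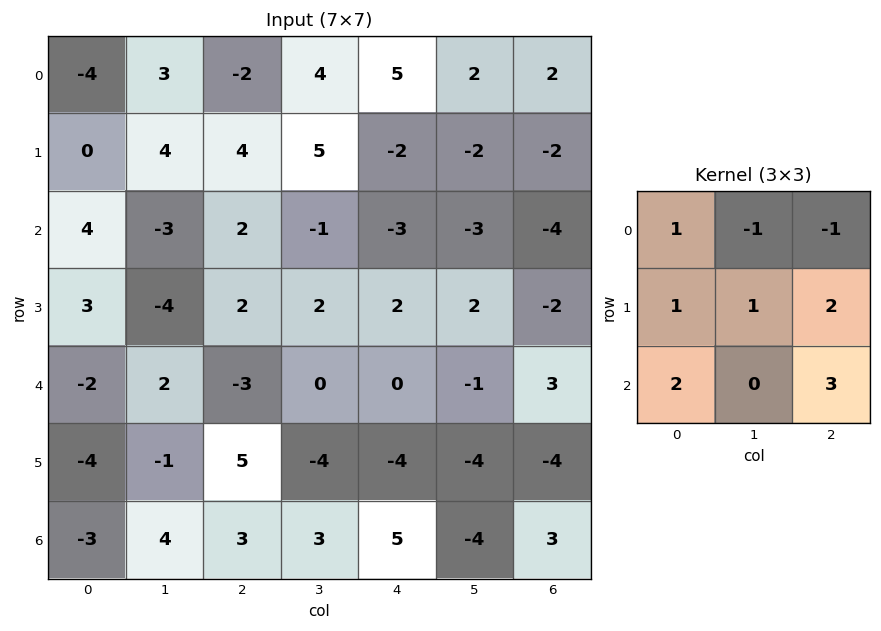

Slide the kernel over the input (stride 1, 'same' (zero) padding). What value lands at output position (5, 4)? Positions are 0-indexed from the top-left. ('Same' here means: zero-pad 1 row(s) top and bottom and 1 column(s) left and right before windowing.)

The receptive field on the zero-padded input at this output position is [0 0 -1 / -4 -4 -4 / 3 5 -4]. Elementwise product with the kernel and sum: 0·1 + 0·-1 + -1·-1 + -4·1 + -4·1 + -4·2 + 3·2 + -4·3.

-21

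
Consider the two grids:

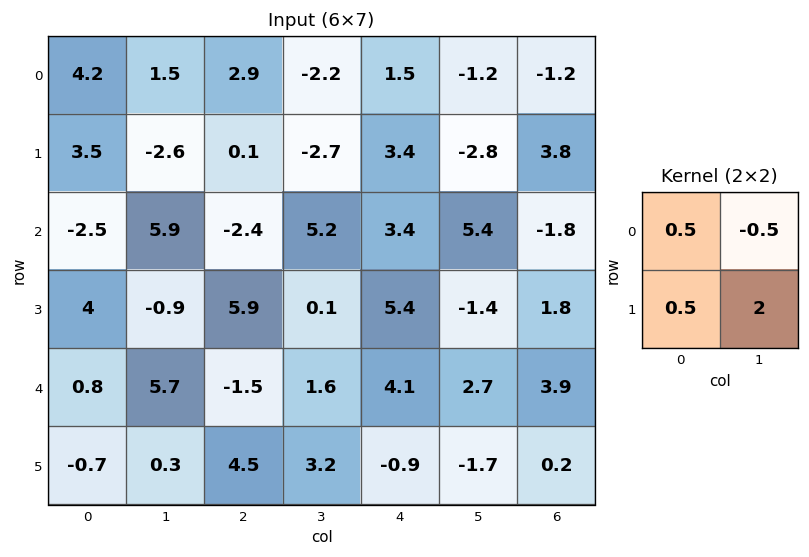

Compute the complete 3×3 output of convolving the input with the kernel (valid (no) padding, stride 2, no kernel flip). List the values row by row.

Output[0,0]: The receptive field on the input at this output position is [4.2 1.5 / 3.5 -2.6]. Elementwise product with the kernel and sum: 4.2·0.5 + 1.5·-0.5 + 3.5·0.5 + -2.6·2.
Output[0,1]: The receptive field on the input at this output position is [2.9 -2.2 / 0.1 -2.7]. Elementwise product with the kernel and sum: 2.9·0.5 + -2.2·-0.5 + 0.1·0.5 + -2.7·2.

-2.1 -2.8 -2.55
-4 -0.65 -1.1
-2.2 7.1 -3.15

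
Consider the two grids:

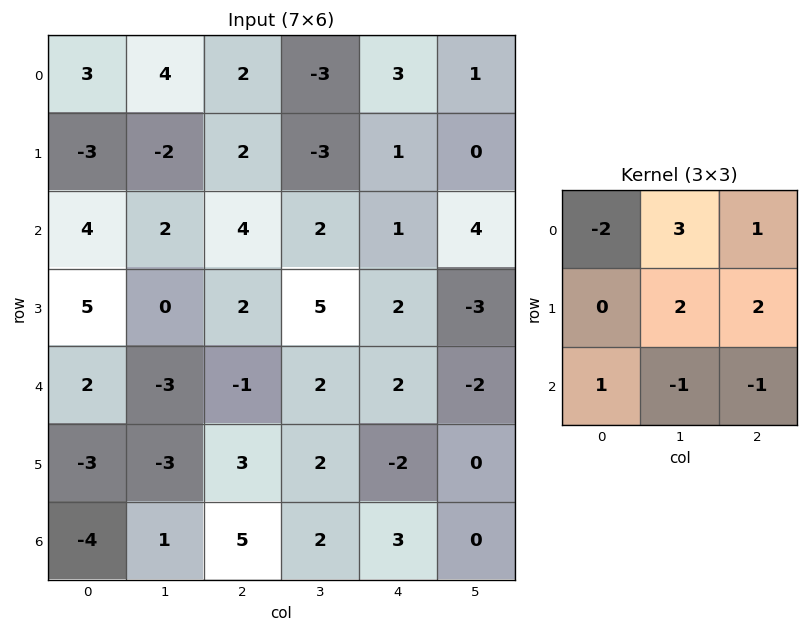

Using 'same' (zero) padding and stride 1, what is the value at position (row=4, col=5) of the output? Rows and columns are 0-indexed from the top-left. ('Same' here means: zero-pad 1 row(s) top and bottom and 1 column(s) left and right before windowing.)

The receptive field on the zero-padded input at this output position is [2 -3 0 / 2 -2 0 / -2 0 0]. Elementwise product with the kernel and sum: 2·-2 + -3·3 + 0·1 + -2·2 + 0·2 + -2·1 + 0·-1 + 0·-1.

-19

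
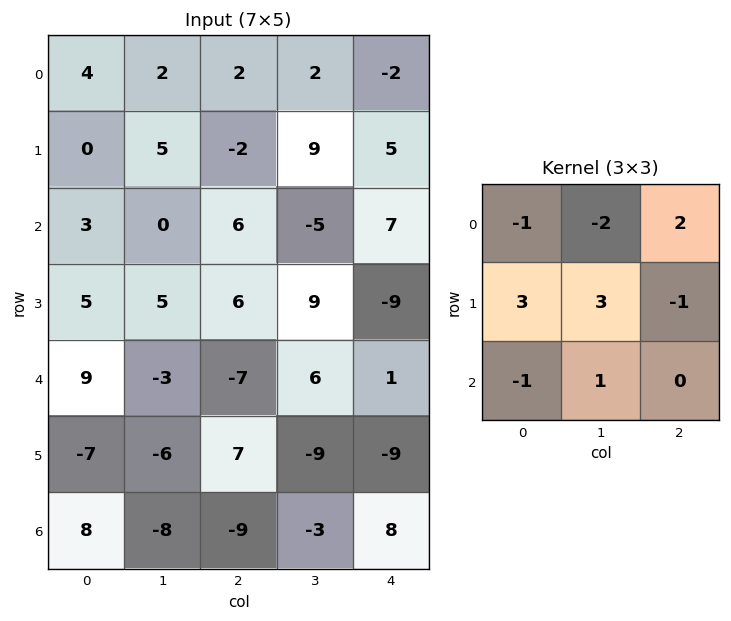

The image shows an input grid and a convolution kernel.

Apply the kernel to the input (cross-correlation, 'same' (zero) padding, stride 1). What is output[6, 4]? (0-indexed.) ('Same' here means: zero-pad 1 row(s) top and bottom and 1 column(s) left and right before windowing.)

The receptive field on the zero-padded input at this output position is [-9 -9 0 / -3 8 0 / 0 0 0]. Elementwise product with the kernel and sum: -9·-1 + -9·-2 + 0·2 + -3·3 + 8·3 + 0·-1 + 0·-1 + 0·1.

42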